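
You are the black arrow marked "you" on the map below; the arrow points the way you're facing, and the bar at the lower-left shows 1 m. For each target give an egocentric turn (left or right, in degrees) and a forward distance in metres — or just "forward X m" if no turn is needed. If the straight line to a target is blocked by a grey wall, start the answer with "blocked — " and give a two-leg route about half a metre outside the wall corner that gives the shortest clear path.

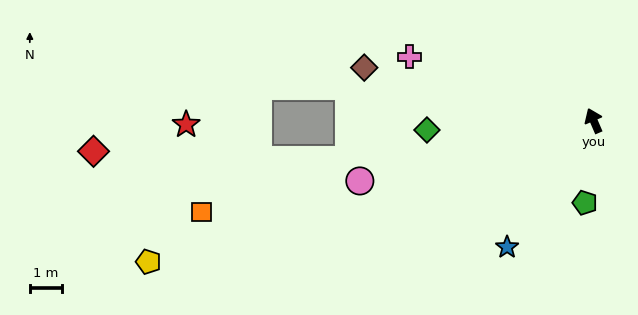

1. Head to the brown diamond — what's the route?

turn left 54°, forward 7.3 m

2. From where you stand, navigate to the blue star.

turn left 122°, forward 4.8 m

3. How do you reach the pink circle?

turn left 81°, forward 7.5 m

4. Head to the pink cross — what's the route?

turn left 48°, forward 6.0 m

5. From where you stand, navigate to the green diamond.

turn left 70°, forward 5.2 m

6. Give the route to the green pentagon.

turn left 151°, forward 2.6 m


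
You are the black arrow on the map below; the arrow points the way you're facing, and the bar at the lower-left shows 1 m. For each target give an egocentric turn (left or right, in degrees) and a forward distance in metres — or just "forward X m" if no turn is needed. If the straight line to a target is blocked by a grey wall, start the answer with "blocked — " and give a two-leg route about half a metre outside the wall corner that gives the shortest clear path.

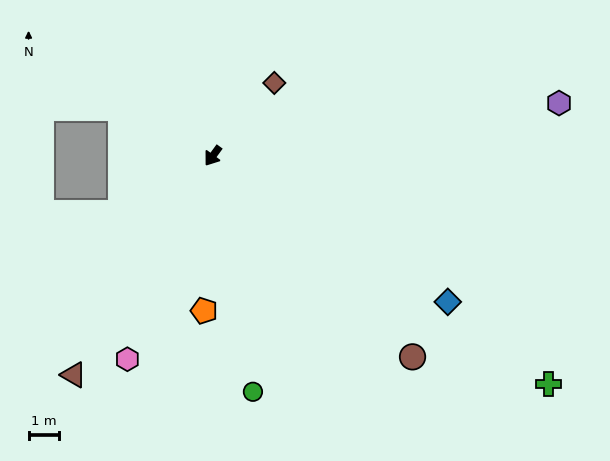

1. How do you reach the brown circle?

turn left 81°, forward 9.4 m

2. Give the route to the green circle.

turn left 46°, forward 8.0 m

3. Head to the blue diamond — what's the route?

turn left 94°, forward 9.2 m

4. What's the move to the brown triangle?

turn left 4°, forward 8.6 m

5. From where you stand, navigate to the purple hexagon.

turn left 135°, forward 11.7 m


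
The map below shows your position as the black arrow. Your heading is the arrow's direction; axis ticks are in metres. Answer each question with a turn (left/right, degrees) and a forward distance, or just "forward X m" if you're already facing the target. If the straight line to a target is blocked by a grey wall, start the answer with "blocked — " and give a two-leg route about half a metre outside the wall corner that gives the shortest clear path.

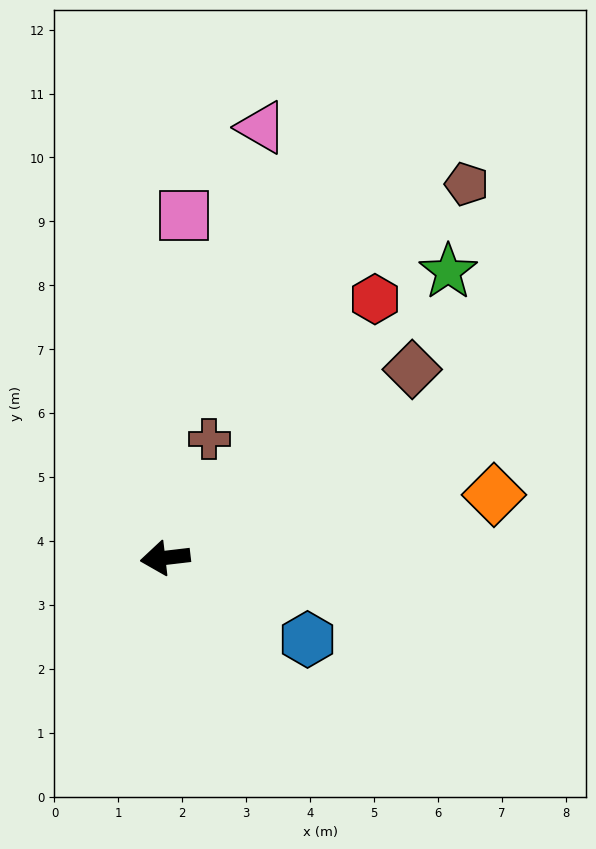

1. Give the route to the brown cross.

turn right 117°, forward 2.0 m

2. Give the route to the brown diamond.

turn right 149°, forward 4.9 m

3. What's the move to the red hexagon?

turn right 136°, forward 5.2 m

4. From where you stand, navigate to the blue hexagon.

turn left 144°, forward 2.6 m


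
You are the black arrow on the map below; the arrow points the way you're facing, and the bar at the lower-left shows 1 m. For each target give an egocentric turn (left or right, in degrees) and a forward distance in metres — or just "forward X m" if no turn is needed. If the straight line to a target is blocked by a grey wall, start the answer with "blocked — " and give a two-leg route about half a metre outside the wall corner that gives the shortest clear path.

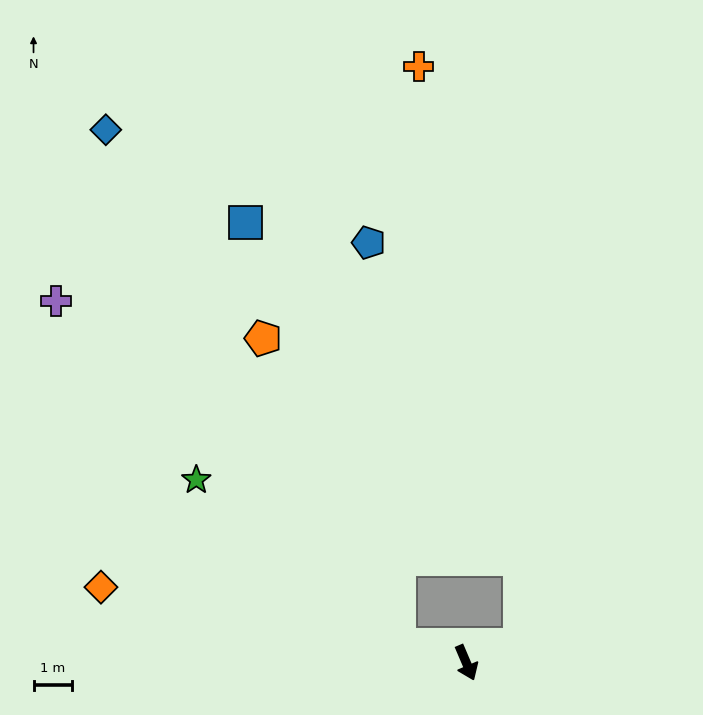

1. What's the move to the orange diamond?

turn right 125°, forward 9.7 m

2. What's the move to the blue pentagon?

blocked — turn right 128°, forward 1.8 m, then turn right 71°, forward 10.4 m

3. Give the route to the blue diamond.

blocked — turn right 128°, forward 1.8 m, then turn right 45°, forward 15.3 m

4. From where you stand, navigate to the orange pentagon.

blocked — turn right 128°, forward 1.8 m, then turn right 51°, forward 8.7 m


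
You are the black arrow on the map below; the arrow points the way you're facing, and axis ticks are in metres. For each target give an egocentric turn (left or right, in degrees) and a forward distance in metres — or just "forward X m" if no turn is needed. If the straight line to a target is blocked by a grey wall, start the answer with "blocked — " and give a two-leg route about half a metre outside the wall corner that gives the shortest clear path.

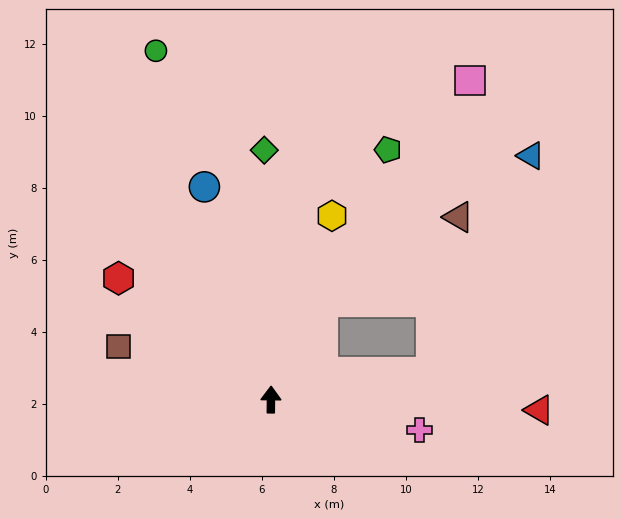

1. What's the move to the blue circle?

turn left 18°, forward 6.2 m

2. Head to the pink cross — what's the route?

turn right 101°, forward 4.2 m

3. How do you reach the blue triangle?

blocked — turn right 80°, forward 4.5 m, then turn left 56°, forward 6.6 m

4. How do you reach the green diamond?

turn left 2°, forward 6.9 m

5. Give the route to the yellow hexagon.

turn right 18°, forward 5.4 m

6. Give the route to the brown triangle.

blocked — turn right 27°, forward 3.1 m, then turn right 30°, forward 4.5 m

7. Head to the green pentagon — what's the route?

turn right 24°, forward 7.7 m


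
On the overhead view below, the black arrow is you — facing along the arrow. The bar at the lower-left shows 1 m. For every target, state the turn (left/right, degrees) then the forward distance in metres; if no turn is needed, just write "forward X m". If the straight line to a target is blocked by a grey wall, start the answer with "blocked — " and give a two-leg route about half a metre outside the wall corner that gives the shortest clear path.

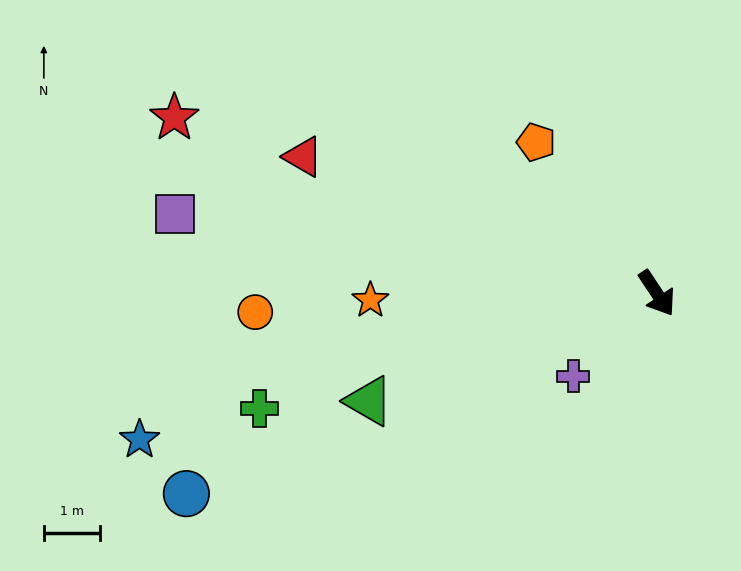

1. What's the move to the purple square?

turn right 133°, forward 8.7 m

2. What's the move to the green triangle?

turn right 103°, forward 5.5 m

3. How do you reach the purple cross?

turn right 79°, forward 2.1 m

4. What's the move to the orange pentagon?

turn right 175°, forward 3.4 m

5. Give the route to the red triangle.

turn right 145°, forward 6.7 m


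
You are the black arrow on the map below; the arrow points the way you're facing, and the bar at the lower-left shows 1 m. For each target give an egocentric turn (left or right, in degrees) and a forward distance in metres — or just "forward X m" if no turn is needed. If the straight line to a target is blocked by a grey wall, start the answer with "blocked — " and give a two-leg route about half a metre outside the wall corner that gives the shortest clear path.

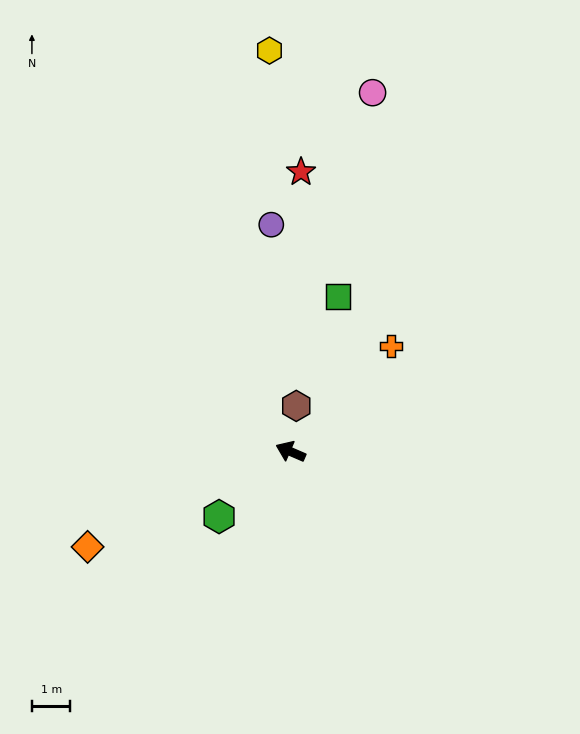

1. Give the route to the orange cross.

turn right 110°, forward 3.8 m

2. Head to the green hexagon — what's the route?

turn left 66°, forward 2.5 m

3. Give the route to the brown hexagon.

turn right 74°, forward 1.2 m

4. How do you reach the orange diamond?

turn left 49°, forward 5.8 m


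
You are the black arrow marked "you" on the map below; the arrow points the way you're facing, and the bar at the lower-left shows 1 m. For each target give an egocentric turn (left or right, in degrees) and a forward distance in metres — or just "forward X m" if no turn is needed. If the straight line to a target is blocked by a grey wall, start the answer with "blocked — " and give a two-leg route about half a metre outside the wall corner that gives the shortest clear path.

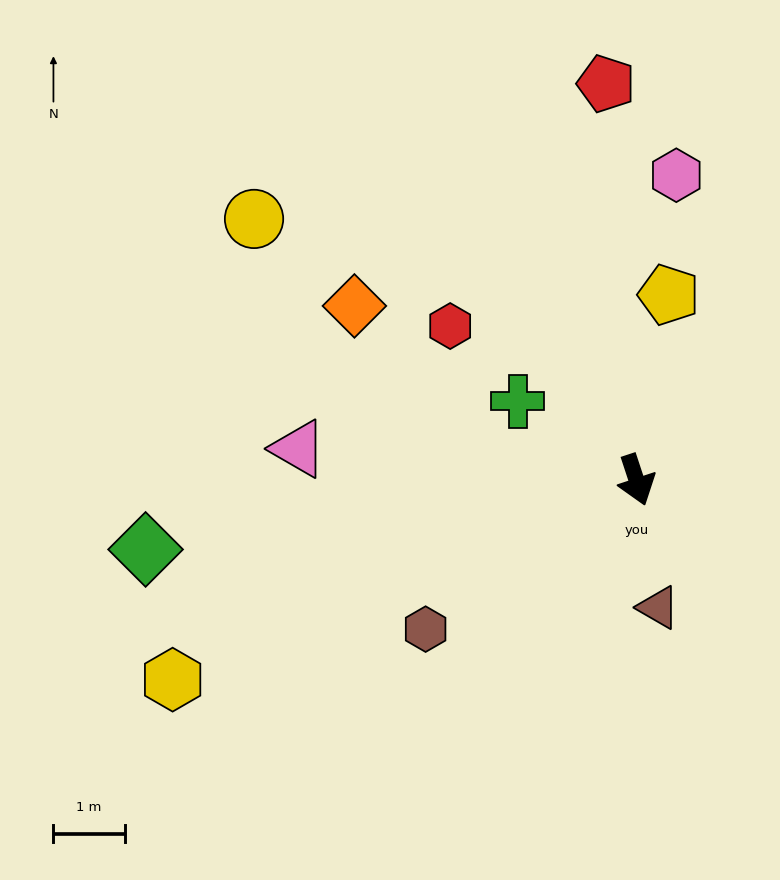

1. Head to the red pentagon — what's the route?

turn left 166°, forward 5.6 m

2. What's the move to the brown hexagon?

turn right 73°, forward 3.6 m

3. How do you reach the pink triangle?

turn right 114°, forward 4.7 m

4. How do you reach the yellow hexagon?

turn right 85°, forward 7.1 m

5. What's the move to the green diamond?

turn right 100°, forward 6.9 m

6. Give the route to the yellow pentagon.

turn left 152°, forward 2.6 m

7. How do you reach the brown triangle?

turn right 9°, forward 1.8 m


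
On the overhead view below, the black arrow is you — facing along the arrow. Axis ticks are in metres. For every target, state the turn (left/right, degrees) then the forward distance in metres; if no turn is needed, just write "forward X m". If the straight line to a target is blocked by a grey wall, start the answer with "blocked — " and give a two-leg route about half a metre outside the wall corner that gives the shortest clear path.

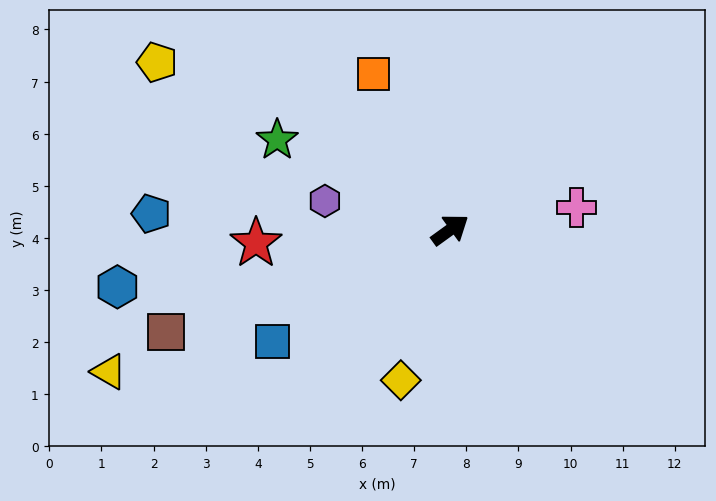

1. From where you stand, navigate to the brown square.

turn left 164°, forward 5.8 m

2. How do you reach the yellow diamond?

turn right 144°, forward 3.0 m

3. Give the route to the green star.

turn left 117°, forward 3.7 m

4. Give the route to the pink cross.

turn right 26°, forward 2.5 m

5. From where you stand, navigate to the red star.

turn left 148°, forward 3.7 m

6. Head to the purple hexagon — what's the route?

turn left 131°, forward 2.5 m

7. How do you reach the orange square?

turn left 80°, forward 3.3 m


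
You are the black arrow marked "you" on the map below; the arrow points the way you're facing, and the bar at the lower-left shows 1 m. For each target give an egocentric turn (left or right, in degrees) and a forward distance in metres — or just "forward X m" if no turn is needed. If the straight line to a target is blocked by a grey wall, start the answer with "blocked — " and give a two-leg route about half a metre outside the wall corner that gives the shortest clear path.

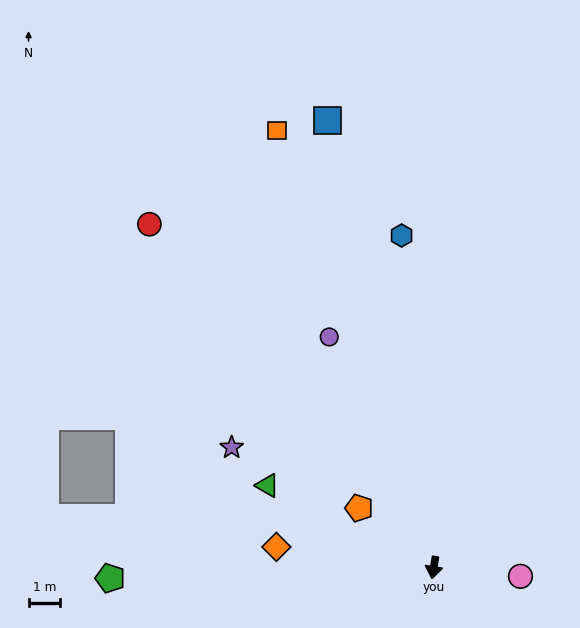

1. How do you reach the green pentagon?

turn right 79°, forward 10.3 m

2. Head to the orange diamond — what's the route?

turn right 88°, forward 5.0 m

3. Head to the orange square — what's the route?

turn right 151°, forward 14.8 m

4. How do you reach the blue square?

turn right 158°, forward 14.6 m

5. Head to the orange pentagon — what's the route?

turn right 120°, forward 3.0 m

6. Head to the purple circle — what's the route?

turn right 147°, forward 8.0 m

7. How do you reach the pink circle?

turn left 93°, forward 2.8 m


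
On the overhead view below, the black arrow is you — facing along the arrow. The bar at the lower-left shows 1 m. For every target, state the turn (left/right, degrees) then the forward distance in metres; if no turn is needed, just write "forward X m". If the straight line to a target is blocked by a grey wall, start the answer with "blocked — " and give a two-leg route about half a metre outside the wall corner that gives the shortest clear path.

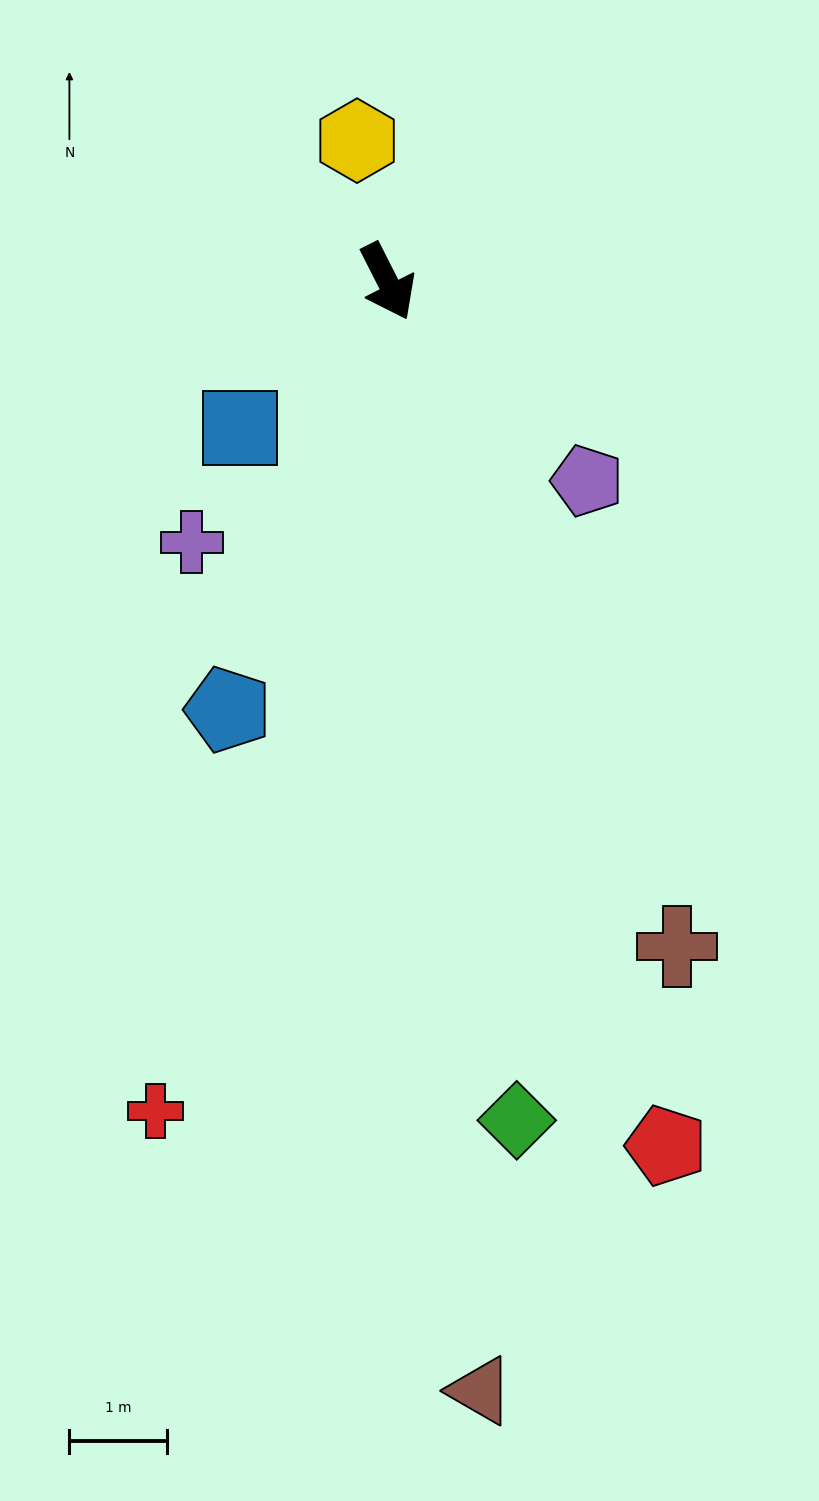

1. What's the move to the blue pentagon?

turn right 47°, forward 4.7 m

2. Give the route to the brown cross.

turn right 3°, forward 7.5 m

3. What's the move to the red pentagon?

turn right 9°, forward 9.3 m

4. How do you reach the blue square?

turn right 72°, forward 2.1 m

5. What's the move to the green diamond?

turn right 18°, forward 8.7 m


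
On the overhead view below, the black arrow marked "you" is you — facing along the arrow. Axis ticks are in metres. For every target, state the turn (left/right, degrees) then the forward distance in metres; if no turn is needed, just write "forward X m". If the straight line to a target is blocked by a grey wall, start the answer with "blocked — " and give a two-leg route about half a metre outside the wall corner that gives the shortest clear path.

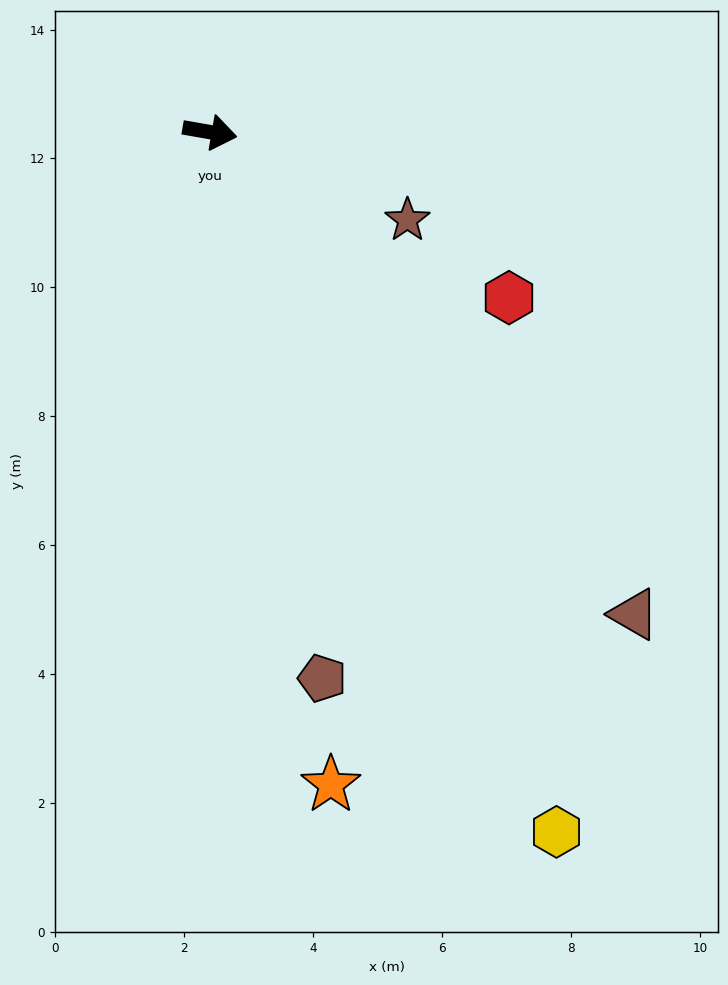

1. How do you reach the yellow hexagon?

turn right 54°, forward 12.1 m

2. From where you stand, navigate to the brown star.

turn right 14°, forward 3.4 m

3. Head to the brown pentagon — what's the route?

turn right 69°, forward 8.7 m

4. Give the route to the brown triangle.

turn right 39°, forward 10.0 m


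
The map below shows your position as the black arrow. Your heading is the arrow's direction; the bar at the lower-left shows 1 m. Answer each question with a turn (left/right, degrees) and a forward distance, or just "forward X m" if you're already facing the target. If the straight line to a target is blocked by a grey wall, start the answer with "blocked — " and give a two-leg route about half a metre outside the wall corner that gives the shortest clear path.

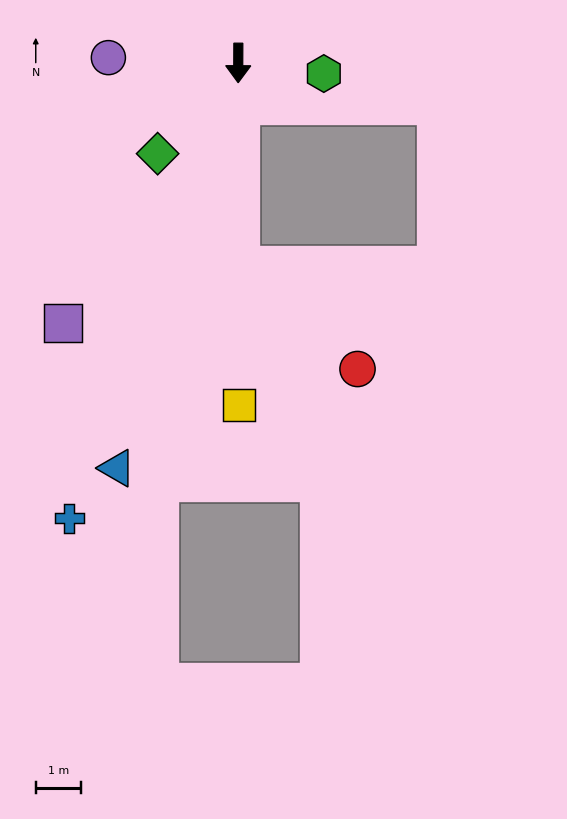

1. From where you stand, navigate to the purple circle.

turn right 92°, forward 2.9 m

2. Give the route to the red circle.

blocked — forward 4.5 m, then turn left 48°, forward 3.5 m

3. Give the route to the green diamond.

turn right 41°, forward 2.7 m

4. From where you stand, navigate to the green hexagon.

turn left 83°, forward 1.9 m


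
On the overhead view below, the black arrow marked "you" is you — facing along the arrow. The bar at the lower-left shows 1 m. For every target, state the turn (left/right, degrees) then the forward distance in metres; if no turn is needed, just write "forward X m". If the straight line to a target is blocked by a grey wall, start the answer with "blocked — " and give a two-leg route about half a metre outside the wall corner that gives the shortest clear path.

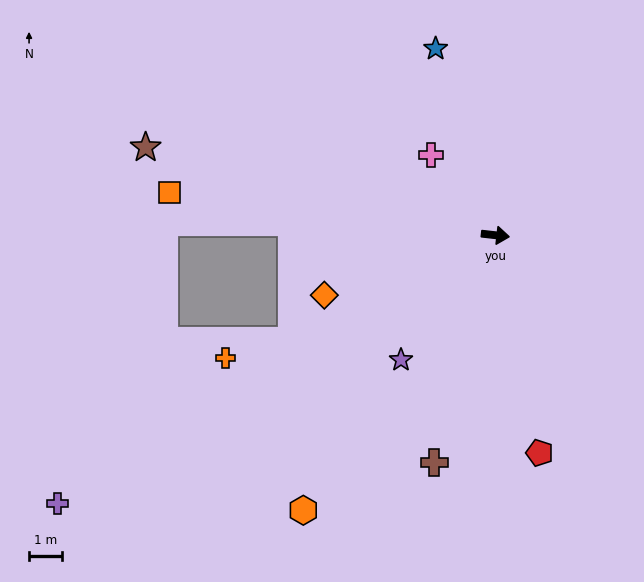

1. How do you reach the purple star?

turn right 121°, forward 4.8 m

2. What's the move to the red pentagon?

turn right 72°, forward 6.8 m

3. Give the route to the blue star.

turn left 114°, forward 6.0 m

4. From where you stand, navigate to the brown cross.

turn right 99°, forward 7.3 m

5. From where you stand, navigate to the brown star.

turn left 172°, forward 11.1 m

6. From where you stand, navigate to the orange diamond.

turn right 154°, forward 5.6 m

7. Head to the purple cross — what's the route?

turn right 142°, forward 15.8 m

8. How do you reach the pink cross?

turn left 135°, forward 3.2 m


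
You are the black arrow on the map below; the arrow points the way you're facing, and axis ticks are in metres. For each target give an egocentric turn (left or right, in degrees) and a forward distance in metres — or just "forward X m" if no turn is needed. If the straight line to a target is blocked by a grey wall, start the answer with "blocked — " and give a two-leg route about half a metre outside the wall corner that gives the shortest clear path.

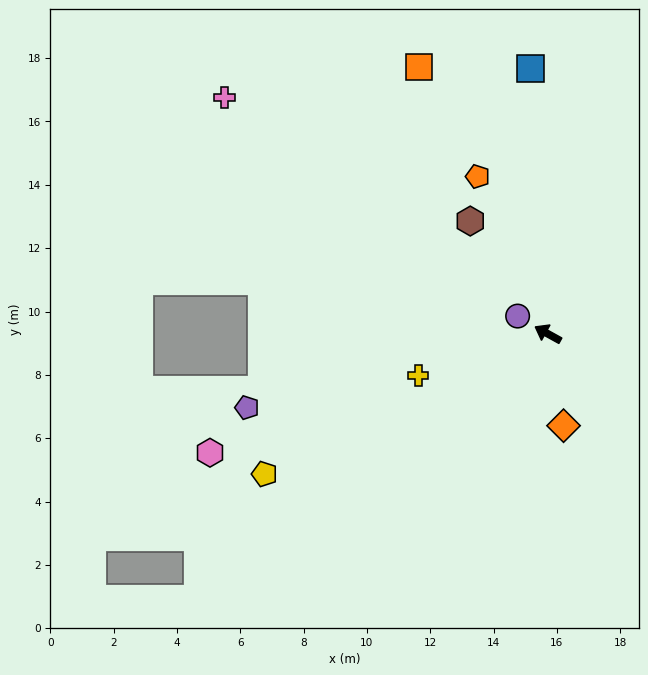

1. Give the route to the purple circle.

forward 1.1 m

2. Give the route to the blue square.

turn right 57°, forward 8.4 m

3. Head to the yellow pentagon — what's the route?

turn left 55°, forward 10.0 m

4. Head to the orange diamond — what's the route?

turn left 129°, forward 2.9 m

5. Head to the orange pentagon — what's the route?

turn right 37°, forward 5.4 m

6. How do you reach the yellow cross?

turn left 47°, forward 4.3 m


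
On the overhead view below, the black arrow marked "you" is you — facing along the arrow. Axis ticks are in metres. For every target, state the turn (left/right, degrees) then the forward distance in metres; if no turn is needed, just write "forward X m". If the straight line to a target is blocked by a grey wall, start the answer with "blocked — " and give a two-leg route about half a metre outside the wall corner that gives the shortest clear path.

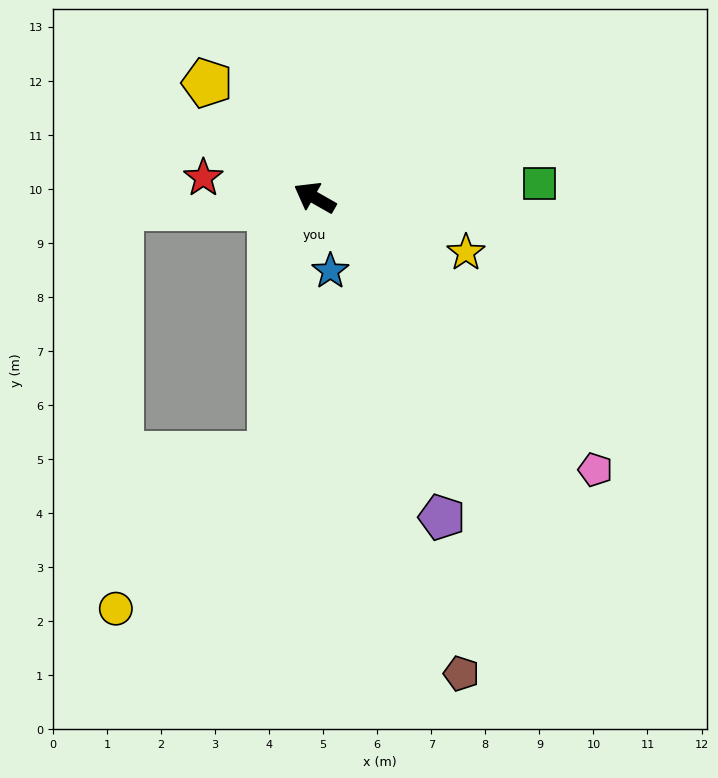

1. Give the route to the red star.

turn left 20°, forward 2.1 m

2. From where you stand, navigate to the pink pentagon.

turn left 166°, forward 7.2 m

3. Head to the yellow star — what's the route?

turn right 170°, forward 3.0 m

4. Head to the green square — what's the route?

turn right 147°, forward 4.2 m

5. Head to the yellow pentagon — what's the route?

turn right 17°, forward 2.9 m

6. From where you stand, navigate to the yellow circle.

blocked — turn left 110°, forward 4.8 m, then turn right 35°, forward 4.0 m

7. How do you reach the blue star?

turn left 132°, forward 1.4 m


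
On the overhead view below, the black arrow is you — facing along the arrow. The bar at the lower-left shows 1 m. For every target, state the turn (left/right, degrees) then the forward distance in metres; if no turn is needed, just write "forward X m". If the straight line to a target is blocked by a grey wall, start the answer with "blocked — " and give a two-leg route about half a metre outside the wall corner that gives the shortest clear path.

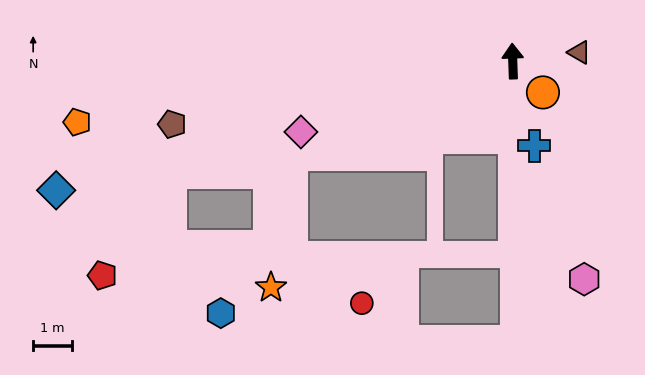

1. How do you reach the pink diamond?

turn left 106°, forward 5.8 m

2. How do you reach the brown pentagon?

turn left 98°, forward 9.0 m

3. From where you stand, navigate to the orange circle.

turn right 138°, forward 1.1 m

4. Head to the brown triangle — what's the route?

turn right 85°, forward 1.8 m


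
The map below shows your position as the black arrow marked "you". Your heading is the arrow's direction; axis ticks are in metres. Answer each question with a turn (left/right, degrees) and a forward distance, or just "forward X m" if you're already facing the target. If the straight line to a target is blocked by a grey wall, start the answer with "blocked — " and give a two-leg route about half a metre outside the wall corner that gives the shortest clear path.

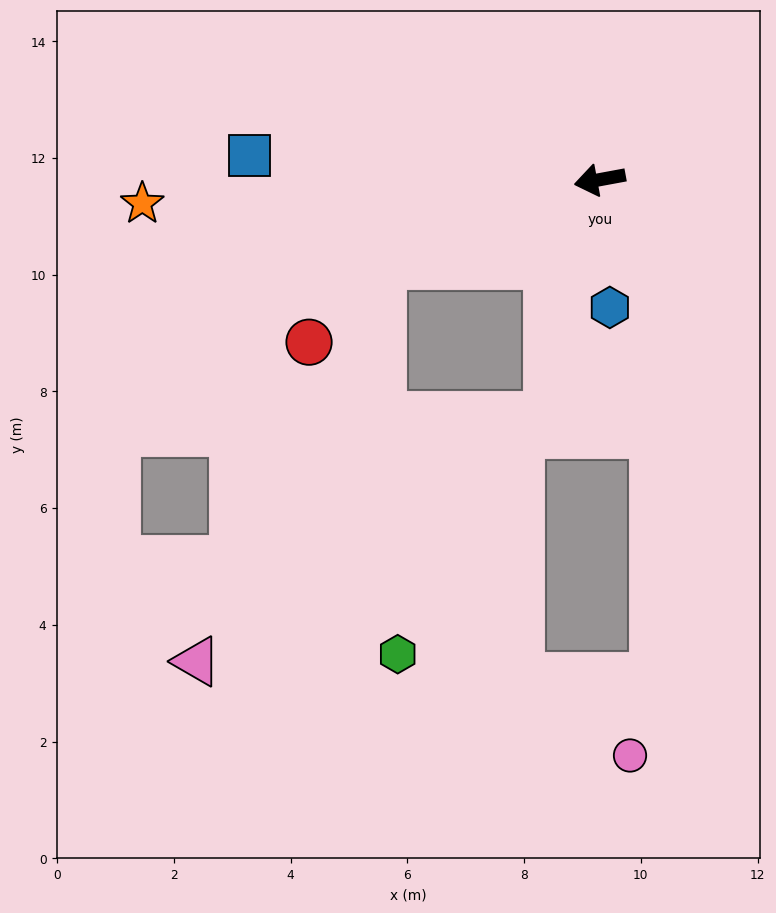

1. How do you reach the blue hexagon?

turn left 84°, forward 2.2 m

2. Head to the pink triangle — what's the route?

blocked — turn left 67°, forward 4.1 m, then turn right 43°, forward 7.3 m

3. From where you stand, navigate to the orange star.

turn right 7°, forward 7.8 m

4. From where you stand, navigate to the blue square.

turn right 14°, forward 6.0 m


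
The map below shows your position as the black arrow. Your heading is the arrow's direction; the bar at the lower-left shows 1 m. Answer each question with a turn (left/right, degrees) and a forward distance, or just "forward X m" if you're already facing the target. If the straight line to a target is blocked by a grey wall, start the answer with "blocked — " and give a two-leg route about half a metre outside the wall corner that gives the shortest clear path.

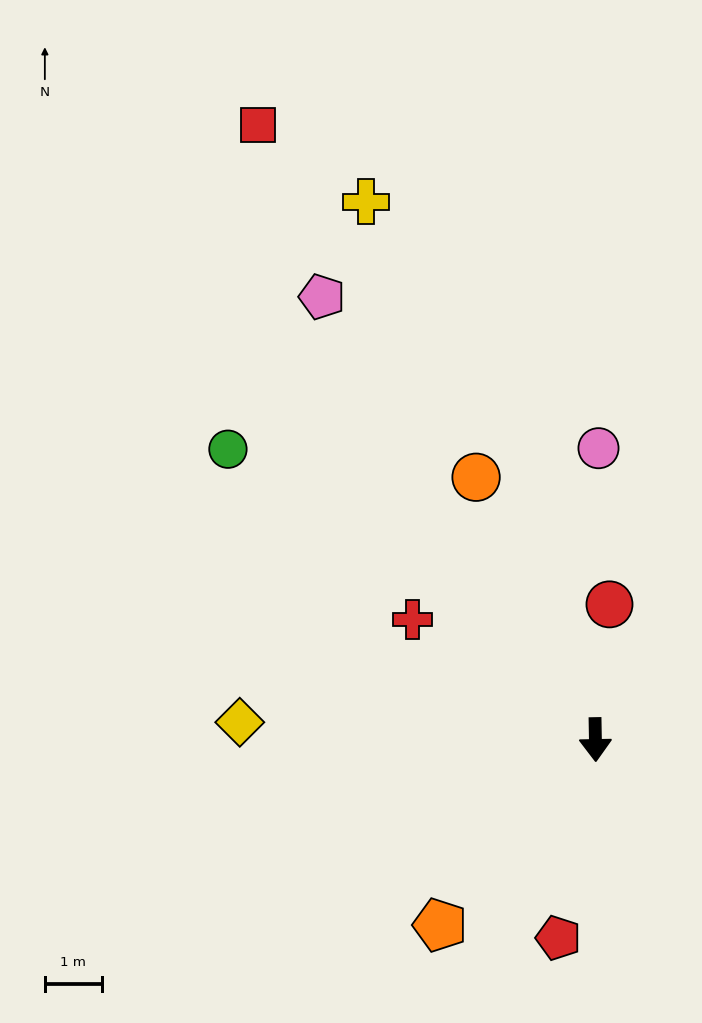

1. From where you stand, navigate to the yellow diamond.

turn right 94°, forward 6.3 m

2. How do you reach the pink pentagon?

turn right 149°, forward 9.2 m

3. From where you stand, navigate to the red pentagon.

turn right 12°, forward 3.6 m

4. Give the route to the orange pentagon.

turn right 41°, forward 4.3 m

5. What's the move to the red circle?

turn left 173°, forward 2.4 m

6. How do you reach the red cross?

turn right 124°, forward 3.9 m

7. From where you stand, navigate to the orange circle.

turn right 157°, forward 5.1 m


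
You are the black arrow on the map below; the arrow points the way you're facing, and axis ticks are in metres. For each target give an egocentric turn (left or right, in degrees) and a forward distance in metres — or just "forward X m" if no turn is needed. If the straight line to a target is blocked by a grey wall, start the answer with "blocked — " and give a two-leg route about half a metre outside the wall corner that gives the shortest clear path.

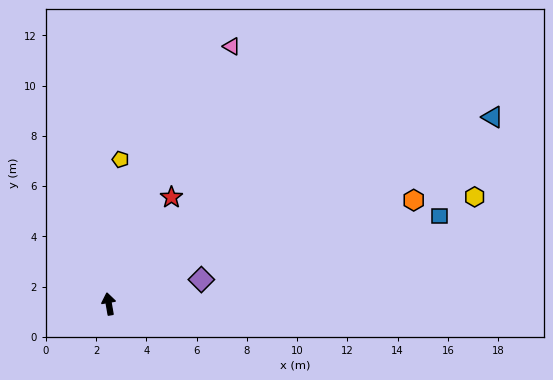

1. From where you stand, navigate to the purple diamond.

turn right 85°, forward 3.8 m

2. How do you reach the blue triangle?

turn right 74°, forward 17.0 m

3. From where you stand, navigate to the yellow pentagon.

turn right 14°, forward 5.8 m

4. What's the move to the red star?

turn right 40°, forward 4.9 m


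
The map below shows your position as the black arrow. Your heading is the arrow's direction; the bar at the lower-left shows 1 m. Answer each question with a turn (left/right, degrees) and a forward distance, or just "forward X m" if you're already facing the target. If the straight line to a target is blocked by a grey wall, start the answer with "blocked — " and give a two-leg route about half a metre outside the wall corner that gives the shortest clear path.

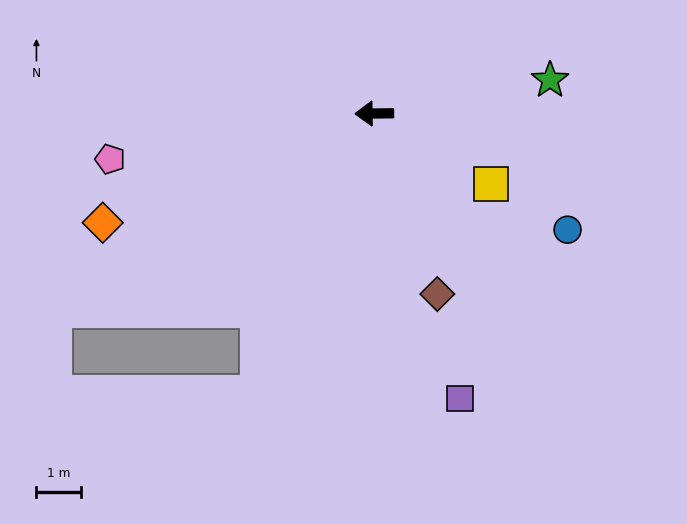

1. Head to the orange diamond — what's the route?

turn left 21°, forward 6.6 m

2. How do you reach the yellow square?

turn left 148°, forward 3.1 m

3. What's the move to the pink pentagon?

turn left 9°, forward 6.0 m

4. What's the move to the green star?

turn right 170°, forward 4.0 m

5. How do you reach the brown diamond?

turn left 109°, forward 4.3 m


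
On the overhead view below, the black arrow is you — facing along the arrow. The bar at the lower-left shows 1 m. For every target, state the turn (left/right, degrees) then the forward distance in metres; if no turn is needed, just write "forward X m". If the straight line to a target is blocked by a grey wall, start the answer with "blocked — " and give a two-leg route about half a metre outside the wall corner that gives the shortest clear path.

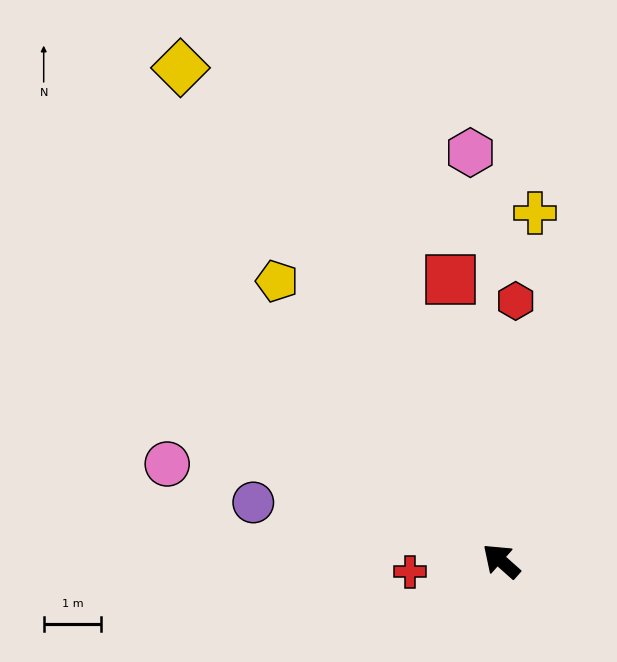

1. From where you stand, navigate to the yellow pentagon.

turn right 10°, forward 6.2 m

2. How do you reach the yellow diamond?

turn right 15°, forward 10.2 m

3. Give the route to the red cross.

turn left 48°, forward 1.6 m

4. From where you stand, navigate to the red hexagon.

turn right 52°, forward 4.5 m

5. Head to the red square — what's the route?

turn right 38°, forward 4.9 m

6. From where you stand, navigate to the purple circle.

turn left 28°, forward 4.4 m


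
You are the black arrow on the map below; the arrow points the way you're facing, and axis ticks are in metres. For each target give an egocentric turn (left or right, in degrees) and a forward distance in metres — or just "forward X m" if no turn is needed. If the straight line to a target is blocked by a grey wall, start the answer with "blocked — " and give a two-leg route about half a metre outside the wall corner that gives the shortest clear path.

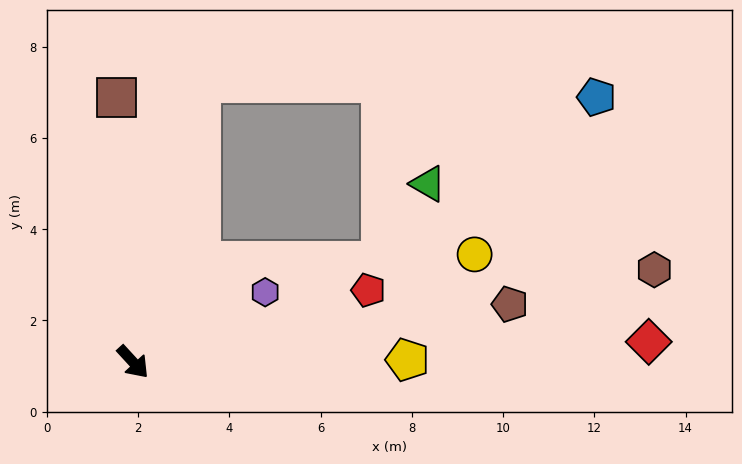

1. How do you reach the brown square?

turn left 141°, forward 5.8 m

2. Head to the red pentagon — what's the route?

turn left 64°, forward 5.4 m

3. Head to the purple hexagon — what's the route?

turn left 75°, forward 3.3 m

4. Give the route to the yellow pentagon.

turn left 48°, forward 6.0 m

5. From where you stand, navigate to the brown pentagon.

turn left 56°, forward 8.4 m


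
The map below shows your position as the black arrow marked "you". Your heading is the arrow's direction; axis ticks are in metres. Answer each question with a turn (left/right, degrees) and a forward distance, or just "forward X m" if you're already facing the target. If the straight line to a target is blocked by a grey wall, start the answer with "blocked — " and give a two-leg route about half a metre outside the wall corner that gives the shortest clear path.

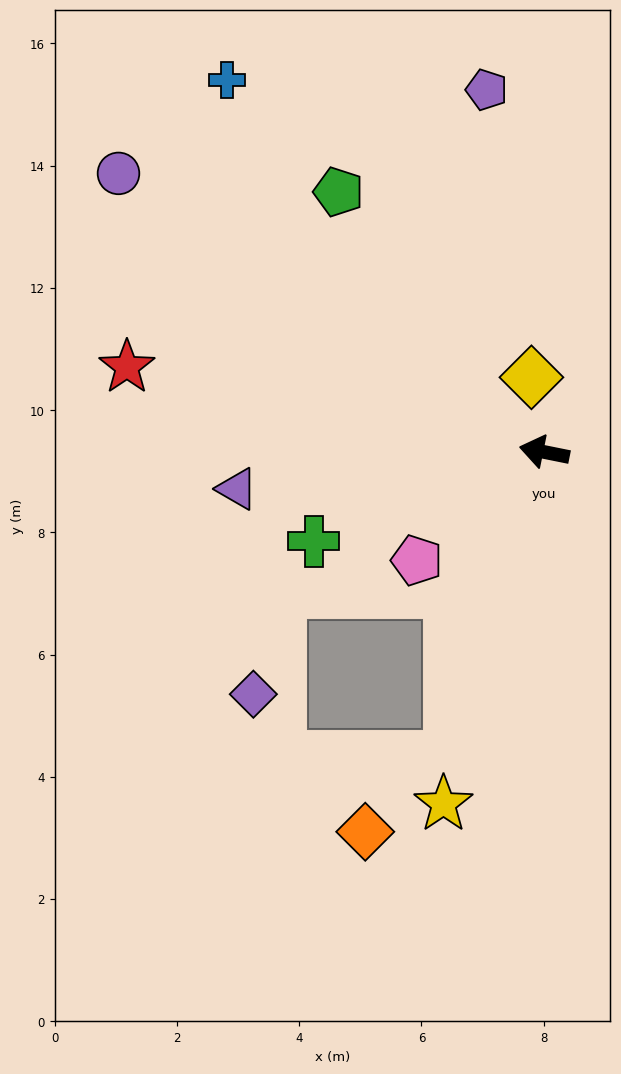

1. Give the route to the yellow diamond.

turn right 69°, forward 1.2 m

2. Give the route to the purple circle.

turn right 22°, forward 8.3 m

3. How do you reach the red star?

forward 7.0 m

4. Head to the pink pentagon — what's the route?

turn left 52°, forward 2.7 m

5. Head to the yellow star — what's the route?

turn left 85°, forward 6.0 m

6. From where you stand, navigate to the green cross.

turn left 33°, forward 4.0 m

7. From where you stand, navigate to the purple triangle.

turn left 18°, forward 5.1 m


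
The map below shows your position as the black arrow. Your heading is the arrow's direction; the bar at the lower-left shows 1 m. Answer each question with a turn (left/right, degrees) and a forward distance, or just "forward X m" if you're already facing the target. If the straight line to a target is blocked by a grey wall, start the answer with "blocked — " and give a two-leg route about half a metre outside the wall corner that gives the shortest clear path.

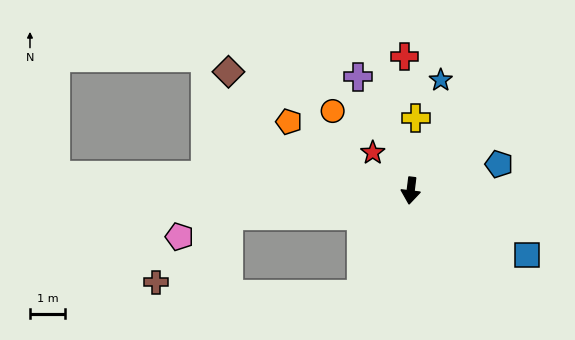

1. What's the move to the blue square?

turn left 68°, forward 3.8 m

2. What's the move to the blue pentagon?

turn left 114°, forward 2.6 m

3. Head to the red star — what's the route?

turn right 128°, forward 1.5 m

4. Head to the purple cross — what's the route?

turn right 148°, forward 3.6 m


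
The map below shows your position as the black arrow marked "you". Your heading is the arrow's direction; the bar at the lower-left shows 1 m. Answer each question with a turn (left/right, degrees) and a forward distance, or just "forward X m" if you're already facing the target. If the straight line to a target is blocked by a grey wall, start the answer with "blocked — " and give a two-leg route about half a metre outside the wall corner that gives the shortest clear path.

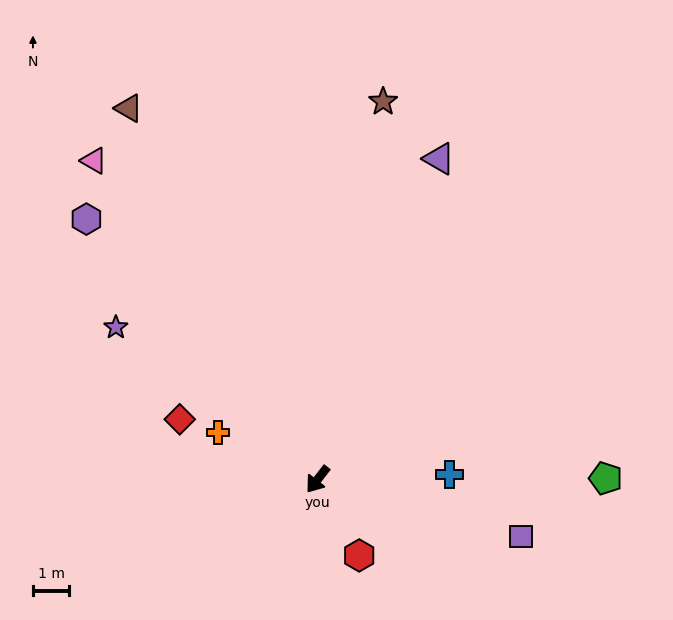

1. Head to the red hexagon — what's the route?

turn left 66°, forward 2.4 m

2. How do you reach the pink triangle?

turn right 107°, forward 10.7 m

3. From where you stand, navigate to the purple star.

turn right 89°, forward 7.0 m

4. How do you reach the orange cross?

turn right 77°, forward 3.0 m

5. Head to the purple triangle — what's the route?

turn right 163°, forward 9.5 m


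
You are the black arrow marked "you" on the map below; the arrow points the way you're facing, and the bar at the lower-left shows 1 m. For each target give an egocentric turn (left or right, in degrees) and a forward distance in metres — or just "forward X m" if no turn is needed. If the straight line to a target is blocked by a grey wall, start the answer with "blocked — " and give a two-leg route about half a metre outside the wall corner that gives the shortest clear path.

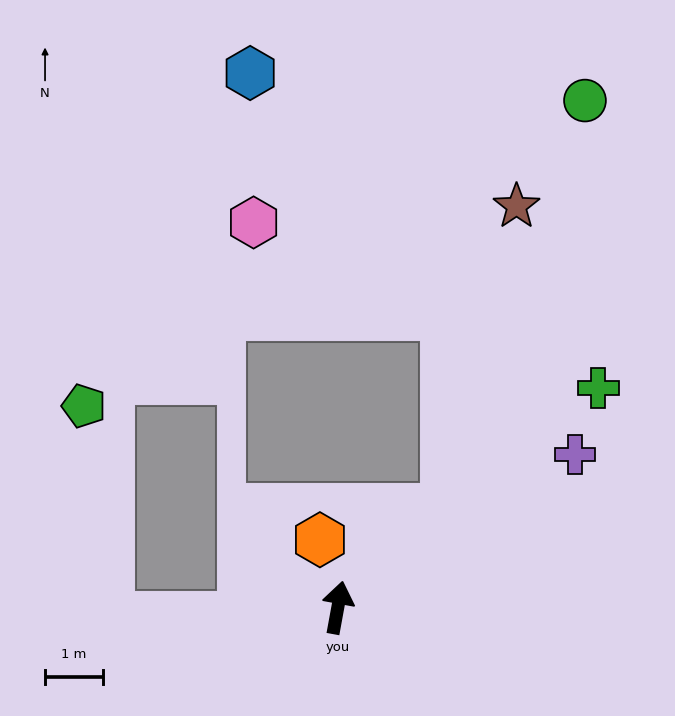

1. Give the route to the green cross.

turn right 40°, forward 5.9 m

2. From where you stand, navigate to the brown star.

blocked — turn right 37°, forward 2.5 m, then turn left 34°, forward 5.4 m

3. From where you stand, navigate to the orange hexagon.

turn left 25°, forward 1.2 m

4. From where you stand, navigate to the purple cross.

turn right 47°, forward 4.9 m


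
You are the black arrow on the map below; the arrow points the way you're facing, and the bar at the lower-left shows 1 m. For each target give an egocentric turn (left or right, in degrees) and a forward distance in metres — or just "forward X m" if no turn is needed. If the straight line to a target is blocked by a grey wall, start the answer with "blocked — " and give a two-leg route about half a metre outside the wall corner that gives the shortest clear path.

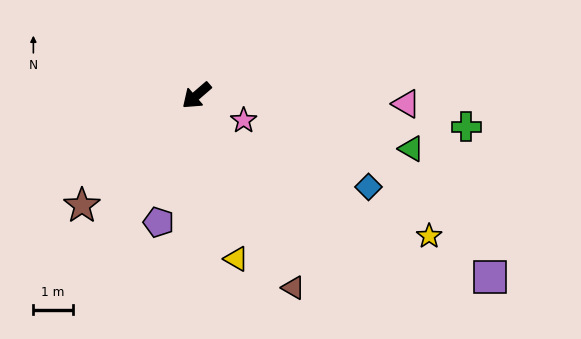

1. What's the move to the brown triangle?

turn left 76°, forward 5.5 m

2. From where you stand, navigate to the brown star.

turn left 3°, forward 4.0 m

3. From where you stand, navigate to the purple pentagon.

turn left 33°, forward 3.4 m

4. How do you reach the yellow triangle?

turn left 63°, forward 4.3 m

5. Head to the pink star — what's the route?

turn left 111°, forward 1.4 m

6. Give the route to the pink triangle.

turn left 137°, forward 5.3 m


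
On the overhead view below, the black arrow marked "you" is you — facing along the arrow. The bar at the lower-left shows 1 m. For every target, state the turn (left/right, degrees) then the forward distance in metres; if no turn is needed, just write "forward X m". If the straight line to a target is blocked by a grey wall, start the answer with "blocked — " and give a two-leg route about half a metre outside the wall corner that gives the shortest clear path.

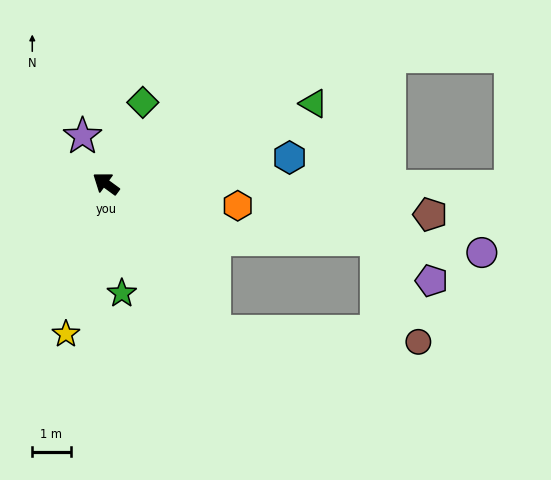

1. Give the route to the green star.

turn left 134°, forward 2.9 m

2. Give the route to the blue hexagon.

turn right 136°, forward 4.8 m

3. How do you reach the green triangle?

turn right 123°, forward 5.8 m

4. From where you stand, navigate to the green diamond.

turn right 78°, forward 2.3 m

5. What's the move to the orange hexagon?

turn right 153°, forward 3.5 m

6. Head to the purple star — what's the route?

turn right 28°, forward 1.4 m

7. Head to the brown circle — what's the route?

blocked — turn left 163°, forward 4.8 m, then turn left 50°, forward 5.3 m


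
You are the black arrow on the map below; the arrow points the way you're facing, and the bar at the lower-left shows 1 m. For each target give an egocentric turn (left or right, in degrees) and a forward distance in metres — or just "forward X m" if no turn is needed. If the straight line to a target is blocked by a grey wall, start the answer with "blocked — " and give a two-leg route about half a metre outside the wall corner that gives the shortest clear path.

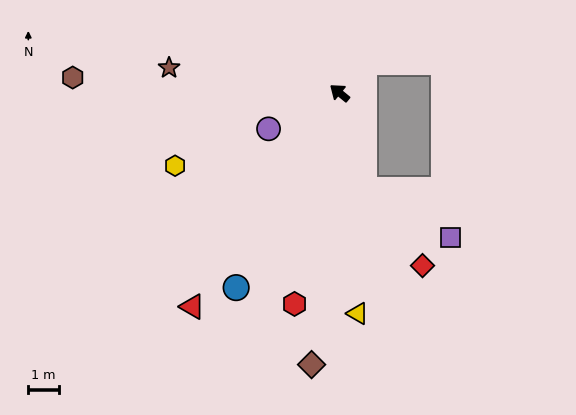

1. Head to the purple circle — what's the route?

turn left 66°, forward 2.6 m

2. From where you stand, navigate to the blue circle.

turn left 101°, forward 7.3 m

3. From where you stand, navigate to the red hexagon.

turn left 117°, forward 7.1 m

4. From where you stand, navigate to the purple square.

blocked — turn left 144°, forward 3.3 m, then turn left 46°, forward 3.3 m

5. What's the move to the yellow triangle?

turn left 134°, forward 7.3 m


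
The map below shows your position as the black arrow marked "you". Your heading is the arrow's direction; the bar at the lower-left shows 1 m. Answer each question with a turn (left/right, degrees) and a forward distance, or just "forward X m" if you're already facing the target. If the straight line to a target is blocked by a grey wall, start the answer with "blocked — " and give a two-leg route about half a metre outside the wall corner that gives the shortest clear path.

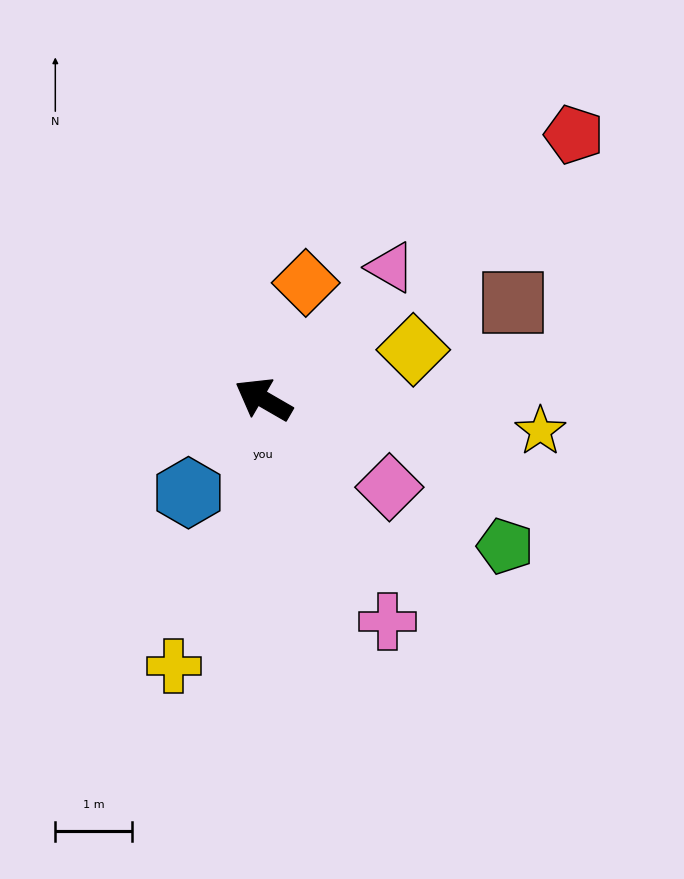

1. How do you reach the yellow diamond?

turn right 132°, forward 2.0 m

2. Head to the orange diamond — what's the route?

turn right 80°, forward 1.6 m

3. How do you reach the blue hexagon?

turn left 81°, forward 1.6 m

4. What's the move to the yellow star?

turn right 157°, forward 3.6 m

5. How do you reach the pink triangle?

turn right 104°, forward 2.4 m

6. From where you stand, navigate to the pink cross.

turn left 149°, forward 3.3 m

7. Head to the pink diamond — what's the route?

turn left 175°, forward 2.0 m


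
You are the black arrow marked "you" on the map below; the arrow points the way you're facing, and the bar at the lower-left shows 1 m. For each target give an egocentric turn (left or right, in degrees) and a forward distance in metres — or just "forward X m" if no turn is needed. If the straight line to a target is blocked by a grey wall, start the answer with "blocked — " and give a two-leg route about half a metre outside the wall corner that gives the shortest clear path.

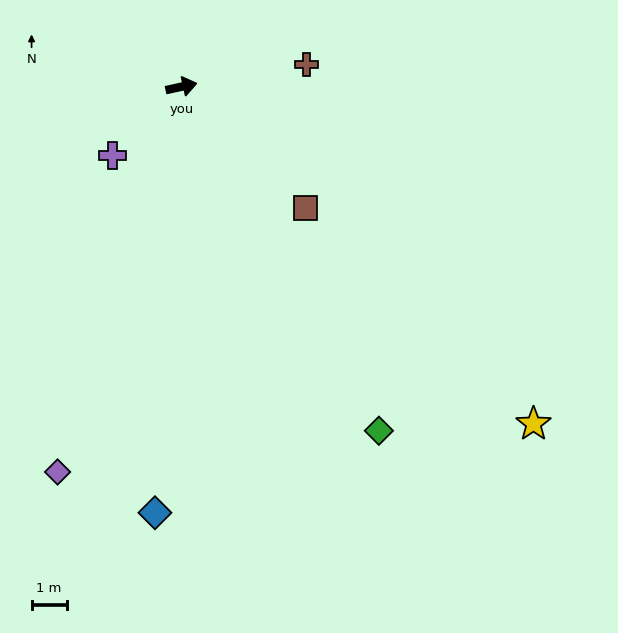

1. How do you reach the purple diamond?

turn right 120°, forward 11.5 m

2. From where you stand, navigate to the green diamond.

turn right 73°, forward 11.3 m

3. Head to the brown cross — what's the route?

turn right 2°, forward 3.6 m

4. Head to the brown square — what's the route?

turn right 57°, forward 4.9 m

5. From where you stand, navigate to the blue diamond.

turn right 106°, forward 12.1 m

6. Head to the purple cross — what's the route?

turn right 147°, forward 2.8 m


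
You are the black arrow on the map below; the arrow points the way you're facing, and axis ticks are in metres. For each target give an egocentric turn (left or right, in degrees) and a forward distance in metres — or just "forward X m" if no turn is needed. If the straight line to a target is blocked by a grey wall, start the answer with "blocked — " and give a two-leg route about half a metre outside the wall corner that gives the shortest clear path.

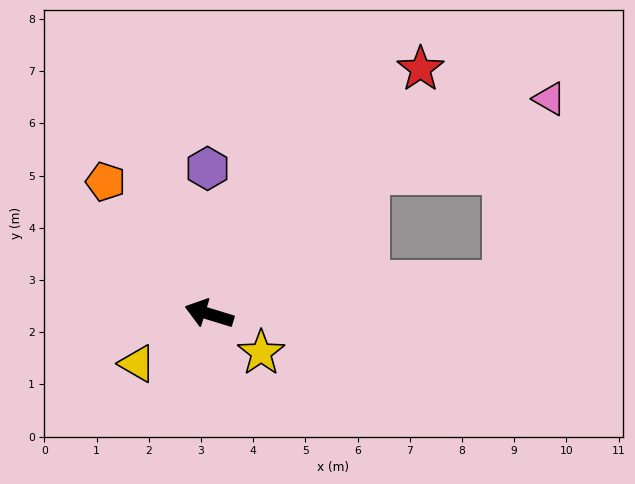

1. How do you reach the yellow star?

turn left 160°, forward 1.2 m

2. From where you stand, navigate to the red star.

turn right 114°, forward 6.2 m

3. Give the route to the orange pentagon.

turn right 35°, forward 3.2 m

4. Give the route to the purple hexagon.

turn right 72°, forward 2.8 m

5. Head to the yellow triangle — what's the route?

turn left 52°, forward 1.7 m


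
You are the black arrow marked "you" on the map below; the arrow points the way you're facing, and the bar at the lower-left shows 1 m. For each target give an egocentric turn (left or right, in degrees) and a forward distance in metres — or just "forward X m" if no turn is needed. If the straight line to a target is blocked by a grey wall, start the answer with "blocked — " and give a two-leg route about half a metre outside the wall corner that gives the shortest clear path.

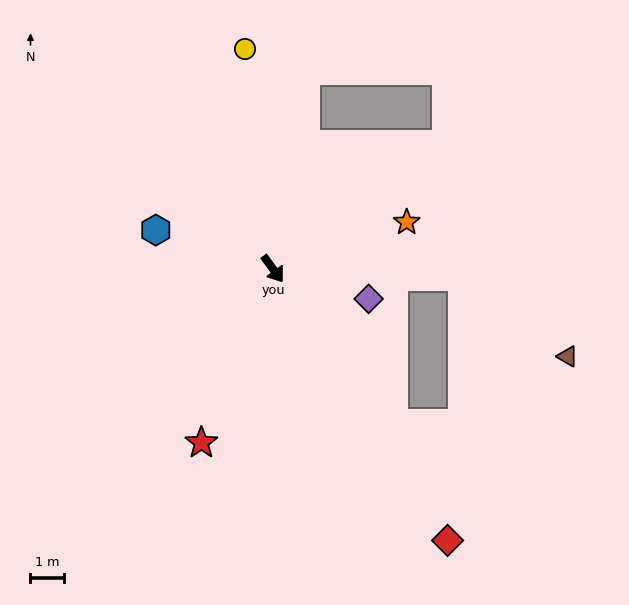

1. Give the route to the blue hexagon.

turn right 144°, forward 3.7 m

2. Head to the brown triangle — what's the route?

blocked — turn left 51°, forward 5.6 m, then turn right 34°, forward 3.9 m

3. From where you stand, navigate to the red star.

turn right 58°, forward 5.6 m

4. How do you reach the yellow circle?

turn left 151°, forward 6.6 m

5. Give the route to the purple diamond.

turn left 37°, forward 3.0 m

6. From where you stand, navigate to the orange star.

turn left 73°, forward 4.2 m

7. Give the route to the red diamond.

turn right 3°, forward 9.6 m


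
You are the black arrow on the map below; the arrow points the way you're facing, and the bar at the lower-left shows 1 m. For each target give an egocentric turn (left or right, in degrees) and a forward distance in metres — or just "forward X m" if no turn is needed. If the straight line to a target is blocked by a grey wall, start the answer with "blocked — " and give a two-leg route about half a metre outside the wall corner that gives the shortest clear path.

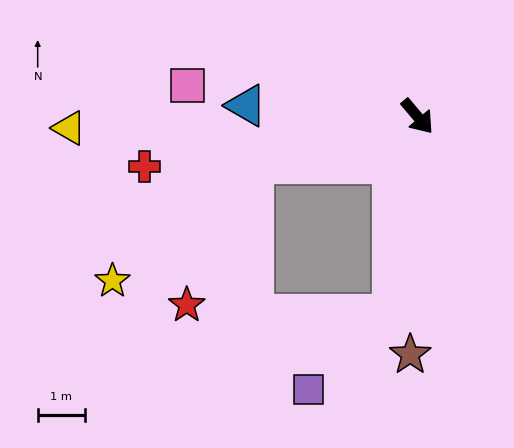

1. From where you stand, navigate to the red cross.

turn right 120°, forward 5.8 m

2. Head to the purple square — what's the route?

blocked — turn right 47°, forward 4.2 m, then turn right 41°, forward 2.4 m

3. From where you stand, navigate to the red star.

blocked — turn right 114°, forward 3.6 m, then turn left 48°, forward 3.3 m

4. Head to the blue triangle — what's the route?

turn right 134°, forward 3.6 m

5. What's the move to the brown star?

turn right 42°, forward 5.0 m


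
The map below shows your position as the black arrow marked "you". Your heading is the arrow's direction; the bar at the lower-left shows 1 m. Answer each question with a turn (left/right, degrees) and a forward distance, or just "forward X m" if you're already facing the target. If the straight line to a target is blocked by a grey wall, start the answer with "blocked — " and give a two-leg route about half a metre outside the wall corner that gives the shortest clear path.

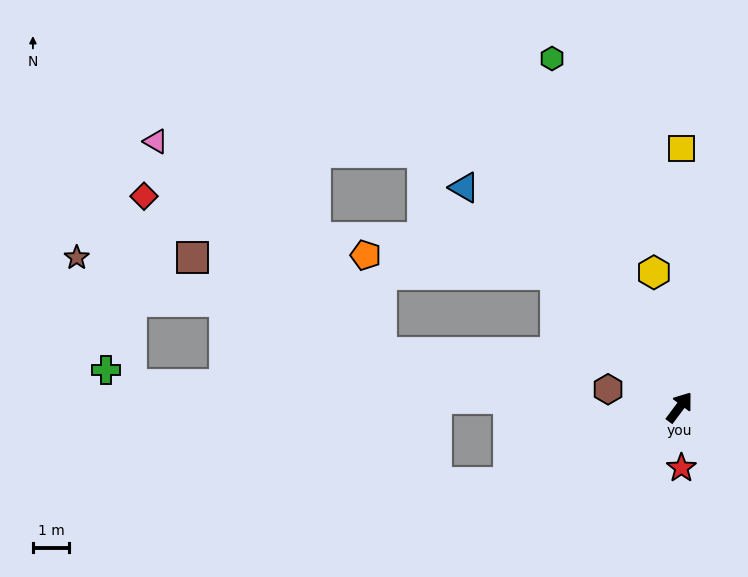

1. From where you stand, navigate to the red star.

turn right 141°, forward 1.7 m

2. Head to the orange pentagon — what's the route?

blocked — turn left 80°, forward 5.0 m, then turn left 41°, forward 5.3 m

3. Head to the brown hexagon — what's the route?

turn left 113°, forward 2.0 m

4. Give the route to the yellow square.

turn left 36°, forward 7.1 m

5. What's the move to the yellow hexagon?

turn left 47°, forward 3.8 m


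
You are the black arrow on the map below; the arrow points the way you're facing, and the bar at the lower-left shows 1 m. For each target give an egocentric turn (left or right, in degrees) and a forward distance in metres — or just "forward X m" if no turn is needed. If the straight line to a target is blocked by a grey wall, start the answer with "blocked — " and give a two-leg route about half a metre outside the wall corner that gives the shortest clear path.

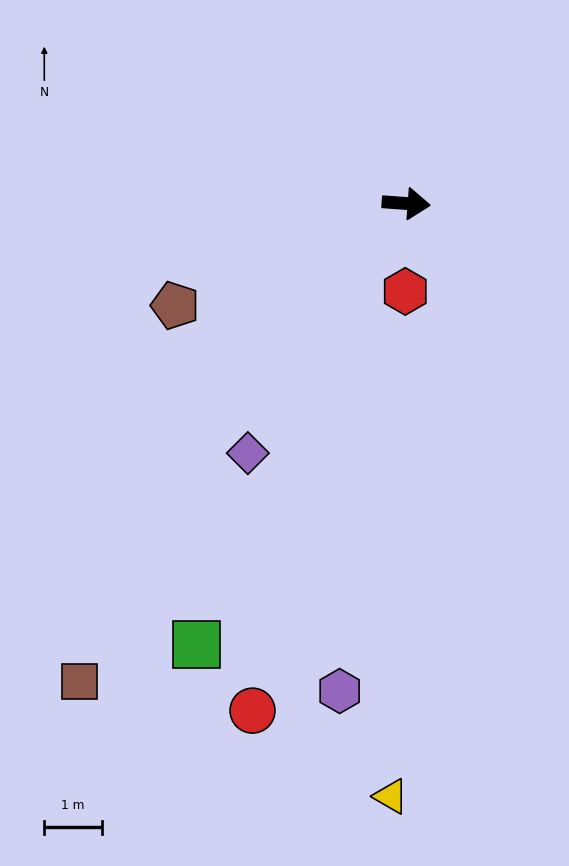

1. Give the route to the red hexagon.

turn right 86°, forward 1.5 m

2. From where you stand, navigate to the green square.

turn right 111°, forward 8.5 m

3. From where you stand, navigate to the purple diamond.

turn right 118°, forward 5.1 m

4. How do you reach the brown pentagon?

turn right 152°, forward 4.4 m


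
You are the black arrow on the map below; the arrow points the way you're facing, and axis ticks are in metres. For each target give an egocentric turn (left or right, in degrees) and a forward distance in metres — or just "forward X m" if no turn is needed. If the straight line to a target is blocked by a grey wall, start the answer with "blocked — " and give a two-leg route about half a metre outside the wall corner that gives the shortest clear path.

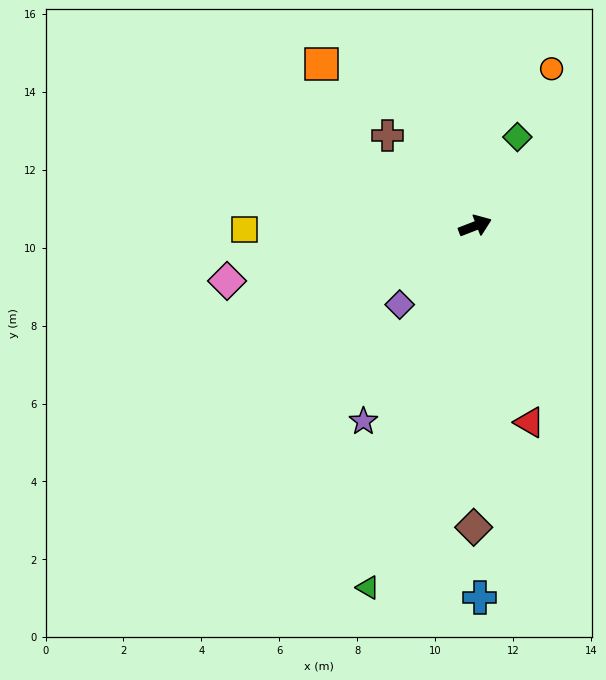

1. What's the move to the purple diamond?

turn right 155°, forward 2.8 m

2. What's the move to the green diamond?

turn left 43°, forward 2.5 m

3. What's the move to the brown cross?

turn left 113°, forward 3.2 m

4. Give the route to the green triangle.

turn right 128°, forward 9.7 m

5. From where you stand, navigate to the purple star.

turn right 141°, forward 5.8 m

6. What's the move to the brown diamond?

turn right 111°, forward 7.7 m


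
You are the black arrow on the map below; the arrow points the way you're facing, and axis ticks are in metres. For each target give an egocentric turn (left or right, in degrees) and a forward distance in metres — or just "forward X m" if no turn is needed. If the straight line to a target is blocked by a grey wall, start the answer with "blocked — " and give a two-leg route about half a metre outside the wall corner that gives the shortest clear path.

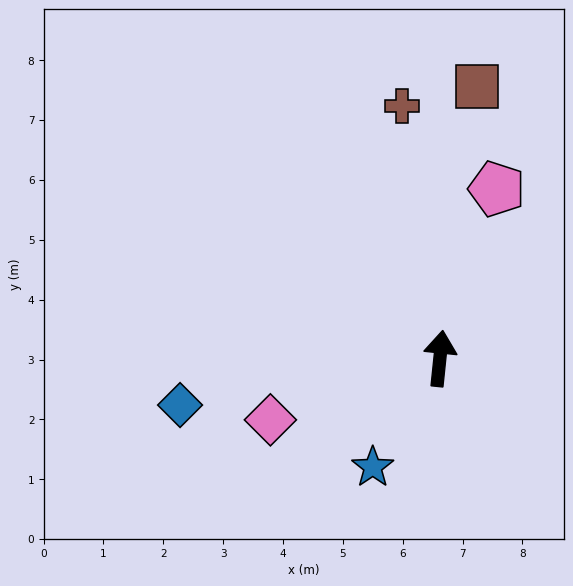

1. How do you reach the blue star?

turn left 154°, forward 2.1 m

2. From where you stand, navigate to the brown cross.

turn left 14°, forward 4.3 m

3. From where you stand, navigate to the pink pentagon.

turn right 13°, forward 3.0 m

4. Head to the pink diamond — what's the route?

turn left 116°, forward 3.0 m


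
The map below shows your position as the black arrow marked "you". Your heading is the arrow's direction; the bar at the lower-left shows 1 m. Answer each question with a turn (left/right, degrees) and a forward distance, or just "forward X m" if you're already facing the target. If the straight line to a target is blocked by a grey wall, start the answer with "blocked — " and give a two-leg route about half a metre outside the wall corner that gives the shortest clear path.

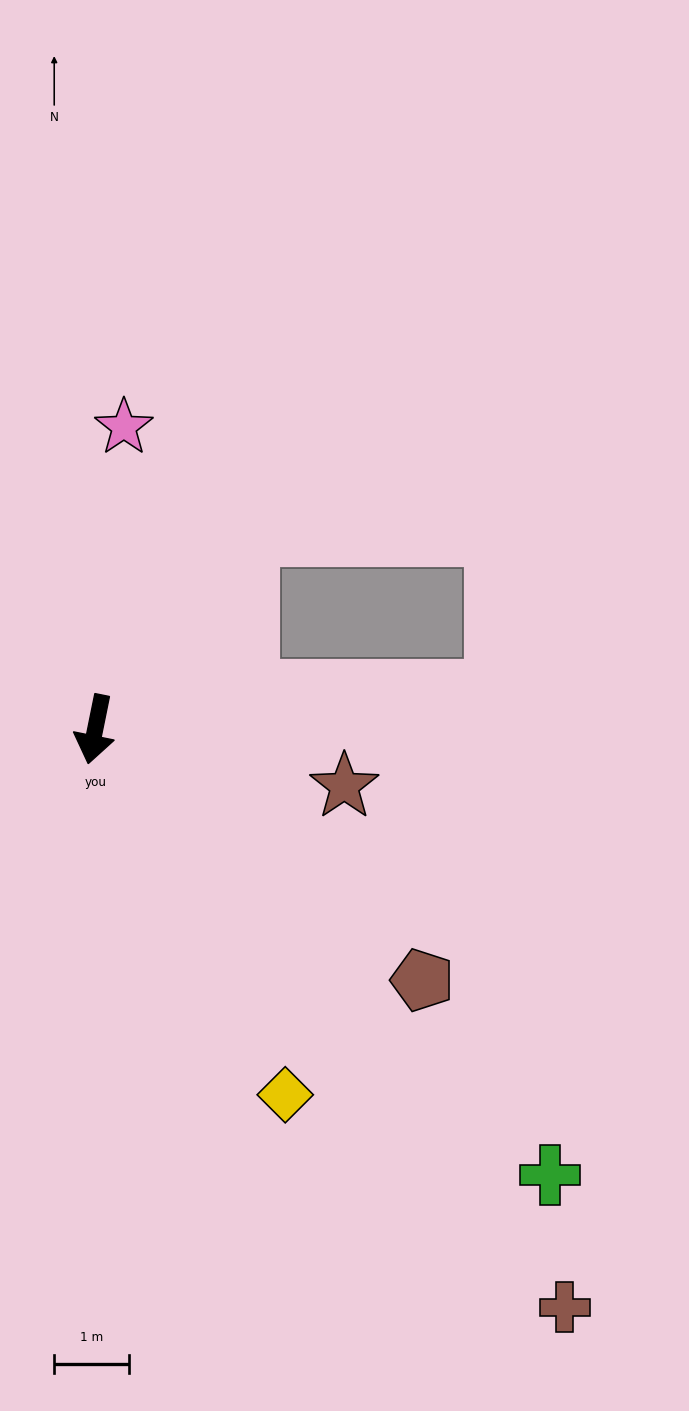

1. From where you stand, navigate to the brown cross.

turn left 51°, forward 10.0 m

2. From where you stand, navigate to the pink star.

turn right 174°, forward 4.1 m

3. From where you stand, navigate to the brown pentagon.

turn left 64°, forward 5.5 m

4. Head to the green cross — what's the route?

turn left 57°, forward 8.6 m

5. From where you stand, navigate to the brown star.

turn left 89°, forward 3.4 m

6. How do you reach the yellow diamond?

turn left 39°, forward 5.5 m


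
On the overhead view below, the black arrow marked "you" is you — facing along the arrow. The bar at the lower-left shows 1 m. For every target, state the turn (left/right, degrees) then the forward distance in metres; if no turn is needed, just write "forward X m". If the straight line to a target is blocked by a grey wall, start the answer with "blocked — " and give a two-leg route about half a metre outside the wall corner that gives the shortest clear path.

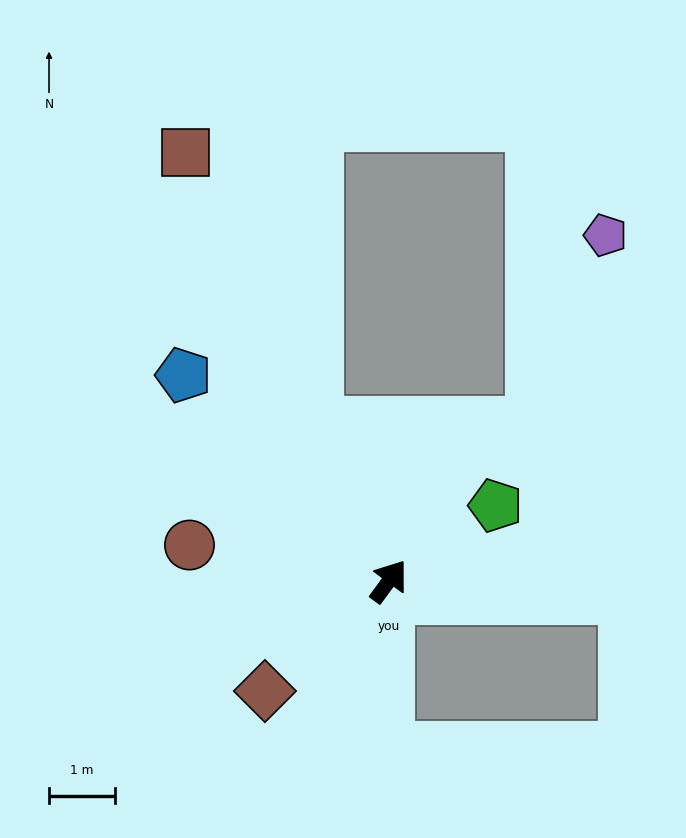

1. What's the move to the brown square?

turn left 62°, forward 7.2 m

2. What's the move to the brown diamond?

turn left 168°, forward 2.5 m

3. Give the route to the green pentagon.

turn right 18°, forward 2.0 m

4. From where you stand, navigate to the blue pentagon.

turn left 81°, forward 4.4 m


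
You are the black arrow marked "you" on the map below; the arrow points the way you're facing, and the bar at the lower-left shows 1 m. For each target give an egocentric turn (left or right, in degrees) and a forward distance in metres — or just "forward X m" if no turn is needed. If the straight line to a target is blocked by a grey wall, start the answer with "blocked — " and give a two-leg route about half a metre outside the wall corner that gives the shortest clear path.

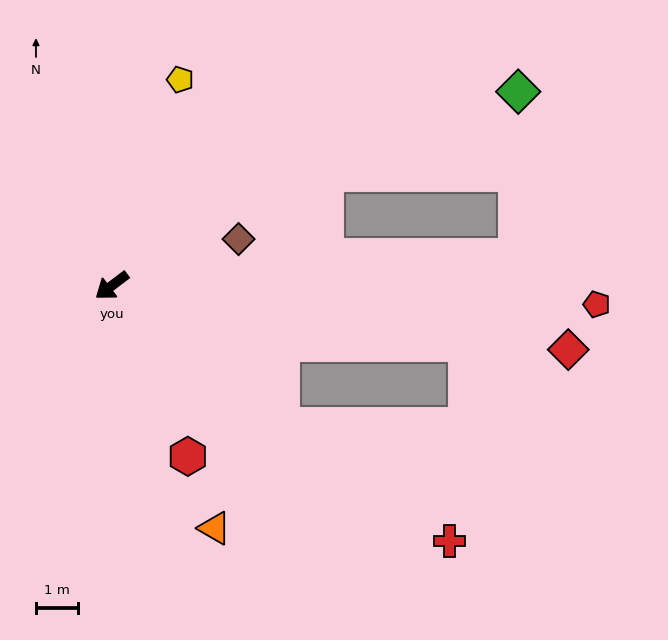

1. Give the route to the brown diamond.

turn left 163°, forward 3.2 m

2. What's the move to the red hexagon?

turn left 77°, forward 4.4 m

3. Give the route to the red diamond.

turn left 135°, forward 10.9 m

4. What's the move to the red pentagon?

turn left 141°, forward 11.5 m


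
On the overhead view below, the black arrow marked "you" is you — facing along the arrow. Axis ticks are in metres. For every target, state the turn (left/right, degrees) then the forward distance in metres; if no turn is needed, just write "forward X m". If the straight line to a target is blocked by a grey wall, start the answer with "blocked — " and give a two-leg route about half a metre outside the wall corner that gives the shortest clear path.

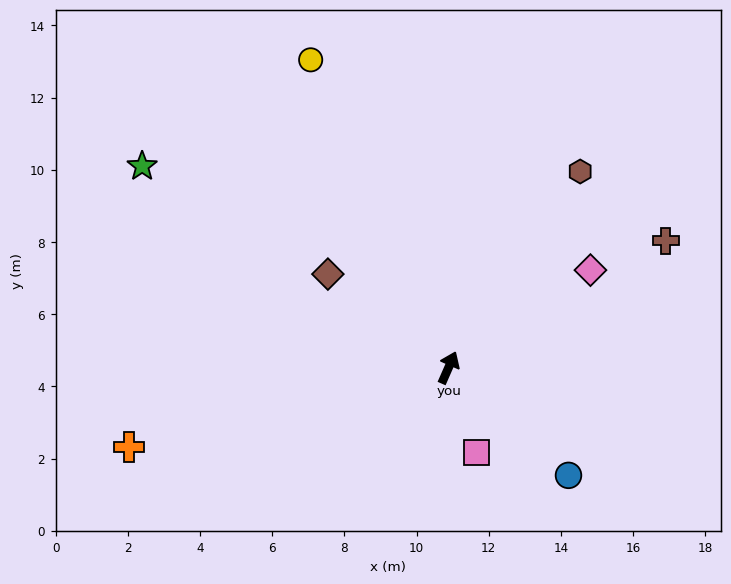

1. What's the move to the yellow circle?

turn left 48°, forward 9.3 m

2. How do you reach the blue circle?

turn right 108°, forward 4.5 m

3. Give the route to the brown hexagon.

turn right 10°, forward 6.5 m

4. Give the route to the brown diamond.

turn left 76°, forward 4.2 m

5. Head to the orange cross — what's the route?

turn left 128°, forward 9.1 m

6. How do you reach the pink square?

turn right 138°, forward 2.5 m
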